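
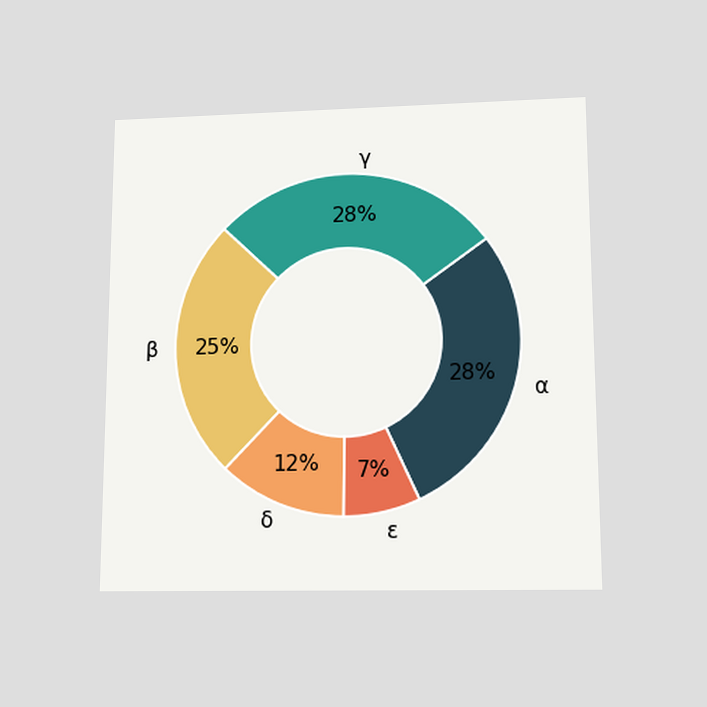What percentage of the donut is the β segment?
The chart is viewed slightly from below. The β segment takes up 25% of the ring.

25%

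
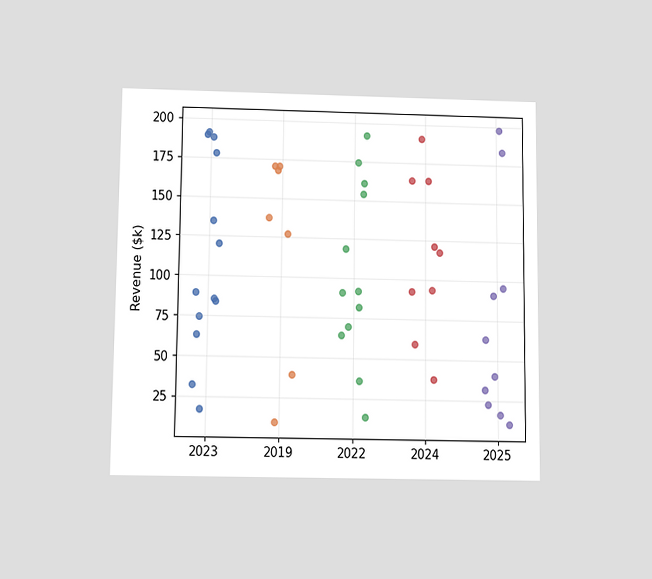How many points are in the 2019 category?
7

The chart is viewed slightly from below. Counting the markers in the 2019 column gives 7.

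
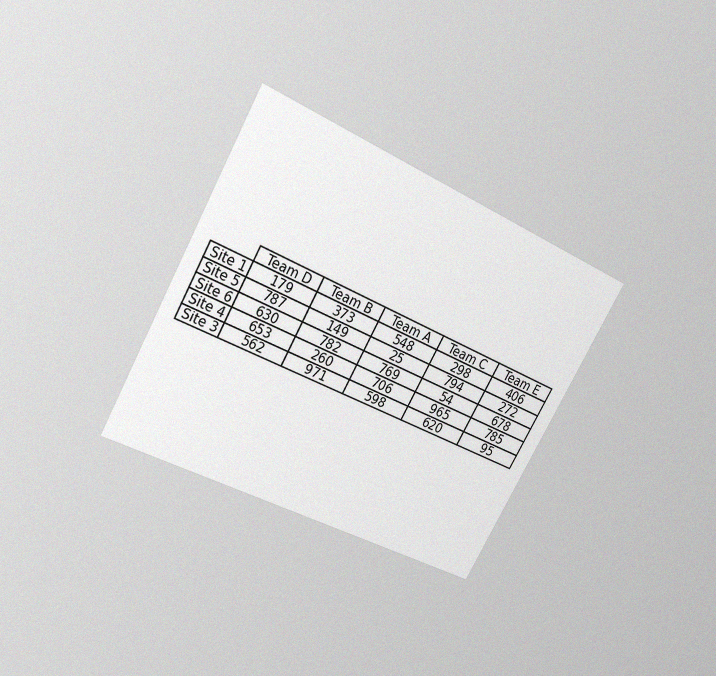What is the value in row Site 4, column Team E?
785

The chart is tilted about 29° clockwise and viewed slightly from above, with some photo noise. The (Site 4, Team E) cell reads 785.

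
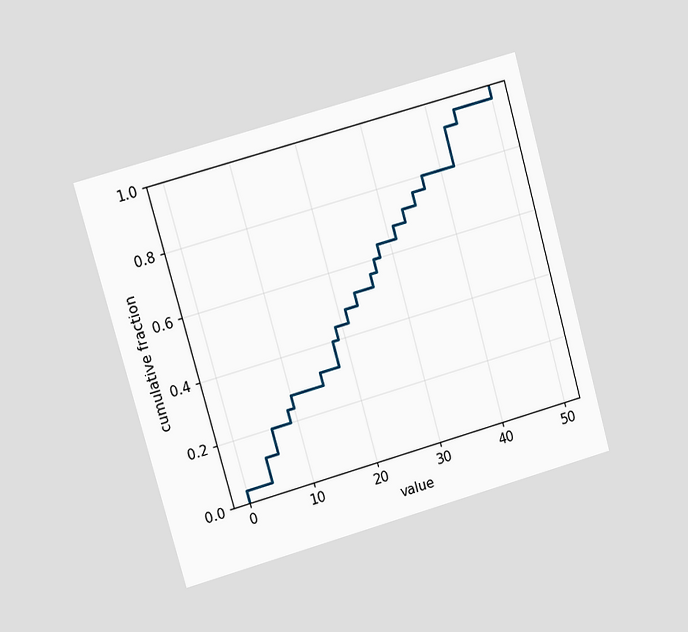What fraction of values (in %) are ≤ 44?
96%

The chart is tilted about 16° counter-clockwise and viewed at a slight angle. At x=44 the ECDF step is at 96%.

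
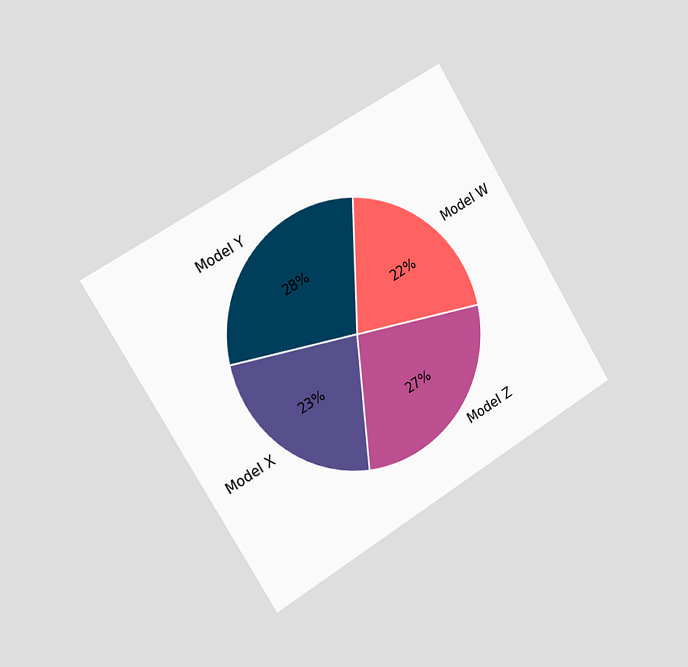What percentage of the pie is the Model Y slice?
28%

The chart is tilted about 31° counter-clockwise and viewed slightly from the left. The Model Y slice takes up 28% of the pie.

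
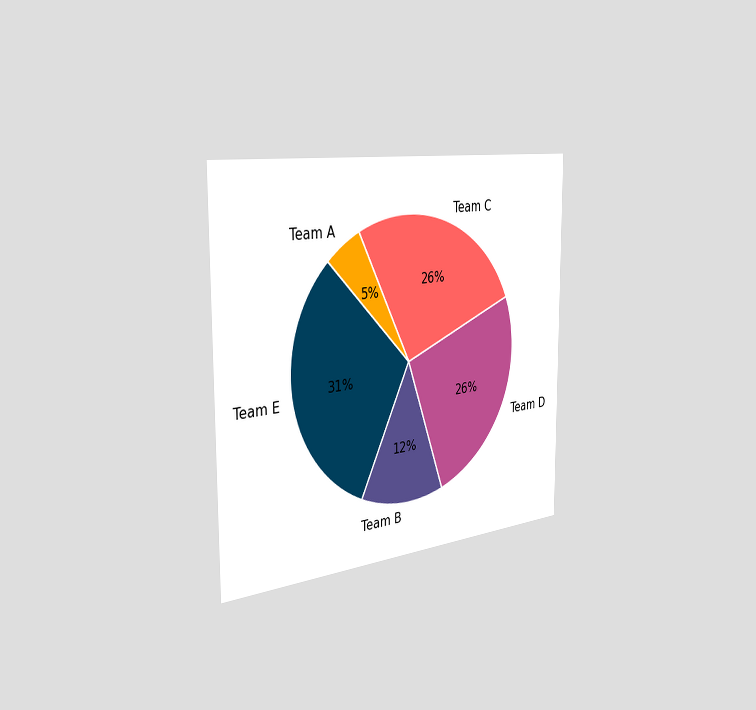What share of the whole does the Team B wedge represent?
12%

The chart is viewed slightly from the left. The Team B slice takes up 12% of the pie.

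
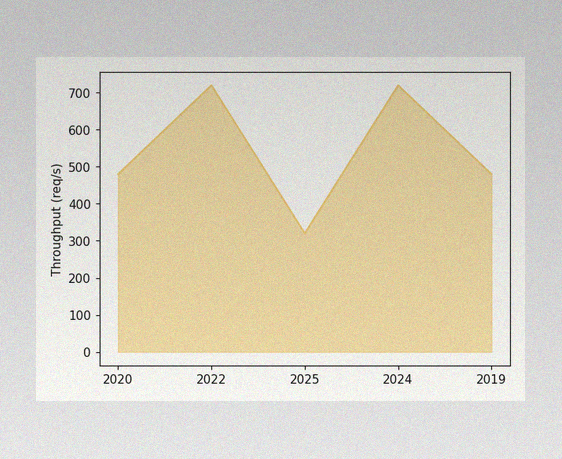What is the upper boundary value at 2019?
The image has some photo noise and uneven lighting. At 2019 the upper boundary is at 480req/s.

480req/s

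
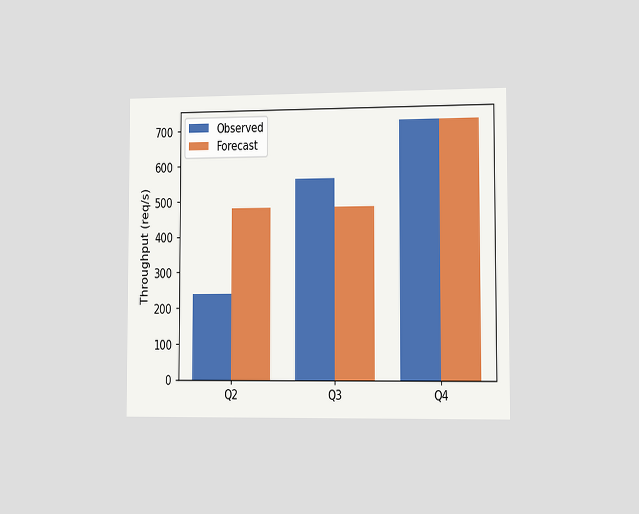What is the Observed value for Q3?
560req/s

The chart is viewed slightly from the right. The Observed bar at Q3 reaches 560req/s on the y-axis.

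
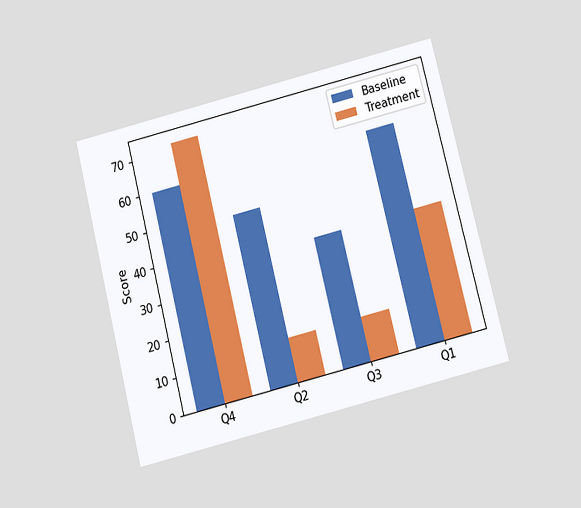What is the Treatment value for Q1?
The chart is tilted about 14° counter-clockwise and viewed slightly from below. The Treatment bar at Q1 reaches 36 on the y-axis.

36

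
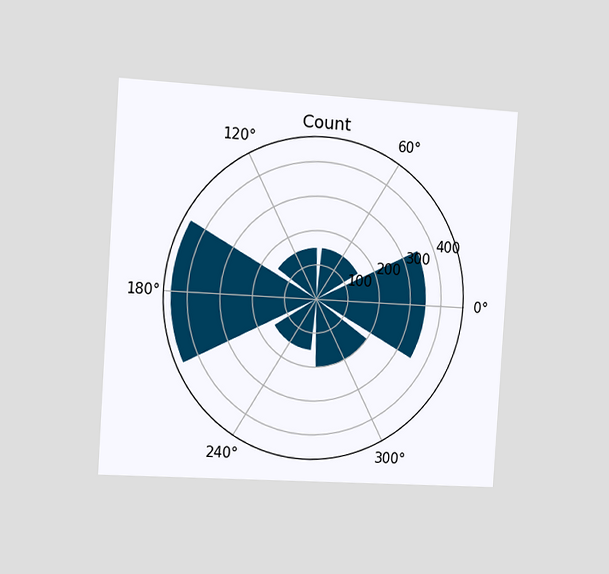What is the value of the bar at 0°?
350

The chart is tilted about 4° clockwise and viewed slightly from the left. The bar at 0° reaches 350 on the radial axis.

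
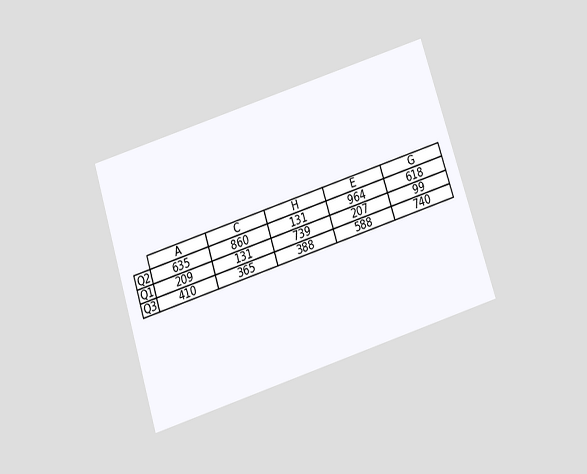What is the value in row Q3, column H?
388

The chart is tilted about 18° counter-clockwise and viewed slightly from below. The (Q3, H) cell reads 388.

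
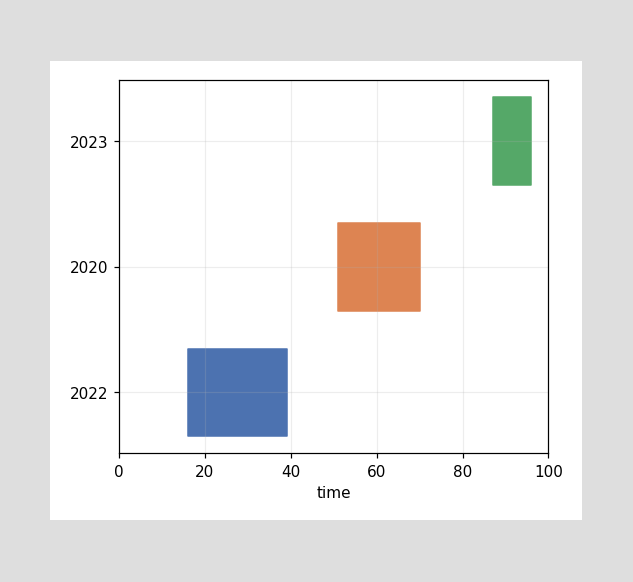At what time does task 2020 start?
The 2020 bar begins at t=51.

51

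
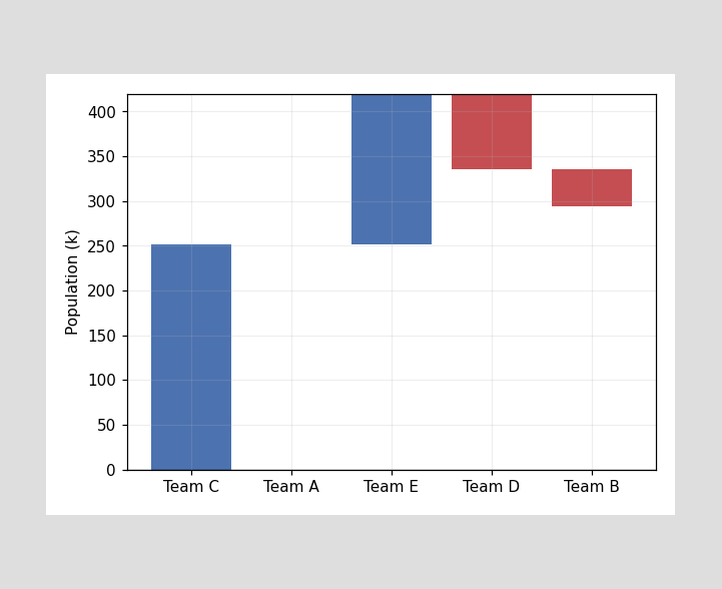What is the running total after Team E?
420k

After Team E the running total reaches 420k.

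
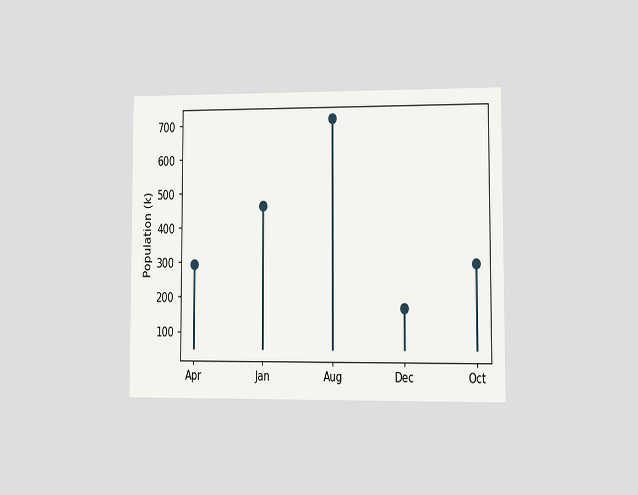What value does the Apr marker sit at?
The chart is viewed at a slight angle. The Apr marker sits at 294k.

294k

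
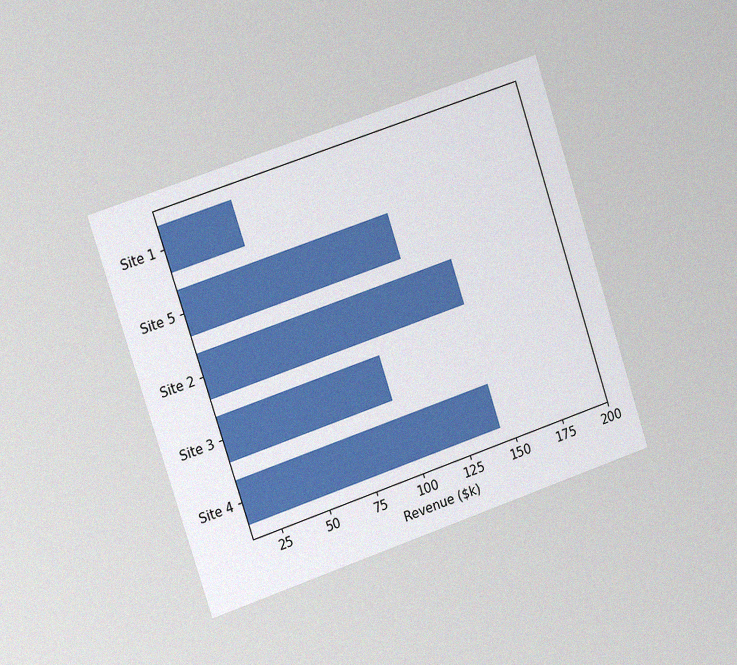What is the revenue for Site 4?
The chart is tilted about 18° counter-clockwise and viewed slightly from the left, with some photo noise. Reading along the chart's x-axis, the Site 4 bar reaches $144k.

$144k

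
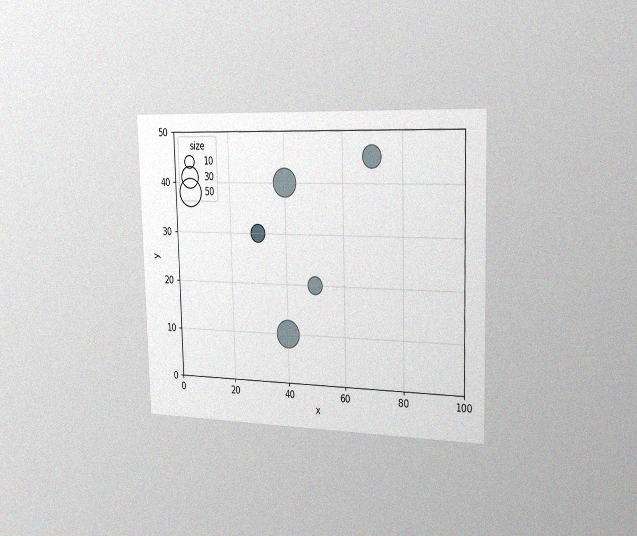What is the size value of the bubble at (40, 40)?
The chart is viewed slightly from the right, with some photo noise. Matching the bubble at (40, 40) against the size legend gives 50.

50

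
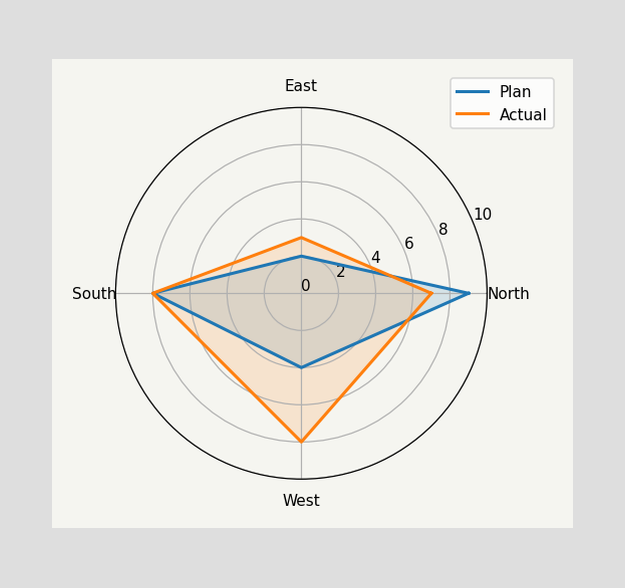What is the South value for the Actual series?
8

On the South axis, Actual reaches 8.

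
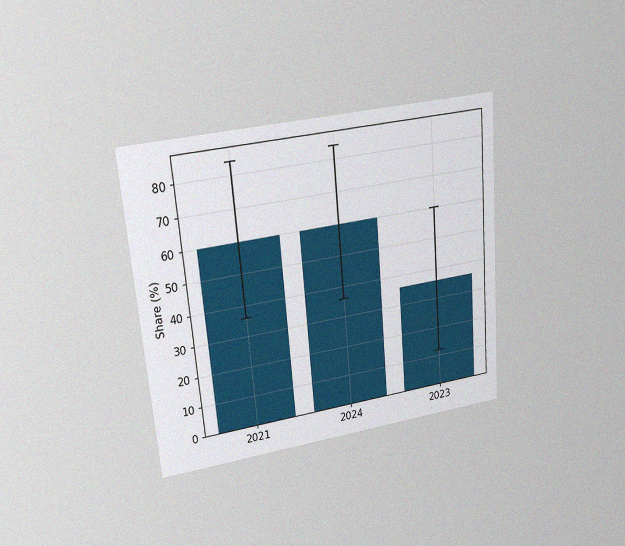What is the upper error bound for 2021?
The chart is tilted about 5° counter-clockwise and viewed at a slight angle, with some photo noise. The 2021 bar's upper whisker reaches 84%.

84%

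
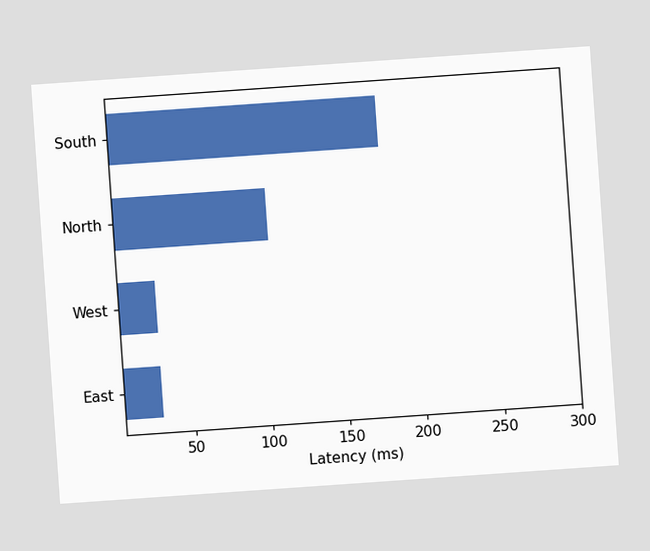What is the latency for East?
The chart is tilted about 4° counter-clockwise. Reading along the chart's x-axis, the East bar reaches 30ms.

30ms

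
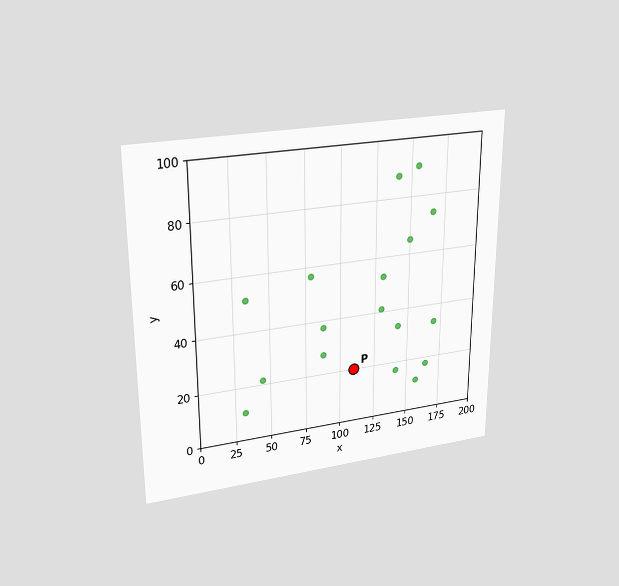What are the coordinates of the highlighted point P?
The chart is viewed slightly from above. Following the gridlines from P to each axis, P sits at (110, 20).

(110, 20)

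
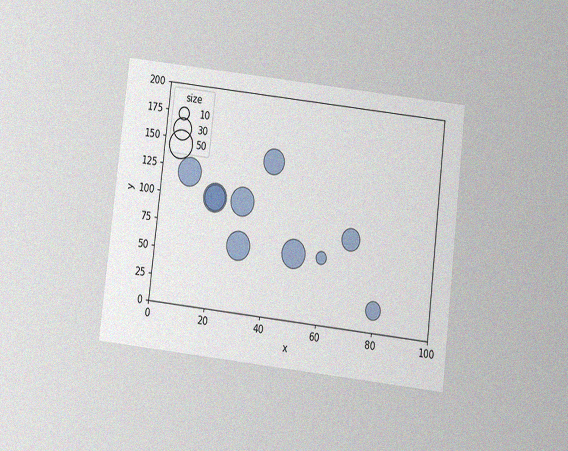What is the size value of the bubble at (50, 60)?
50

The chart is tilted about 7° clockwise and viewed slightly from below, with some photo noise. Matching the bubble at (50, 60) against the size legend gives 50.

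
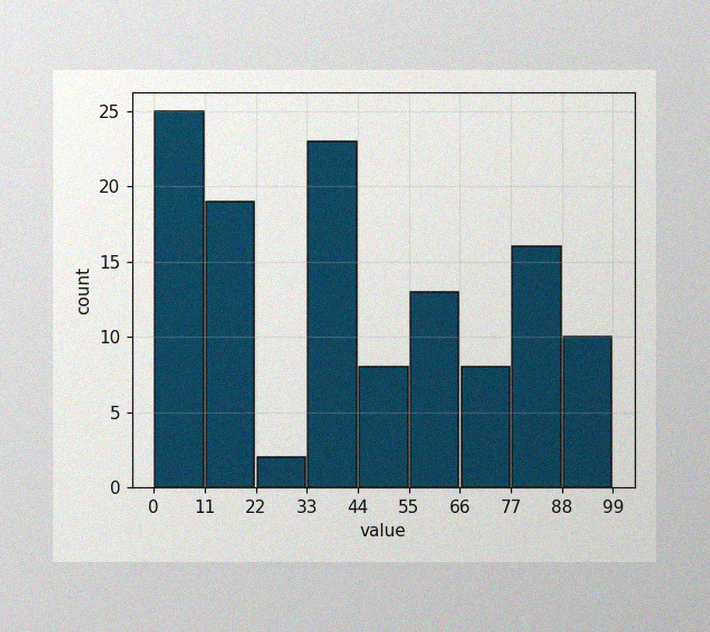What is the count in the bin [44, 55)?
The image has some photo noise and uneven lighting. The [44, 55) bin has height 8.

8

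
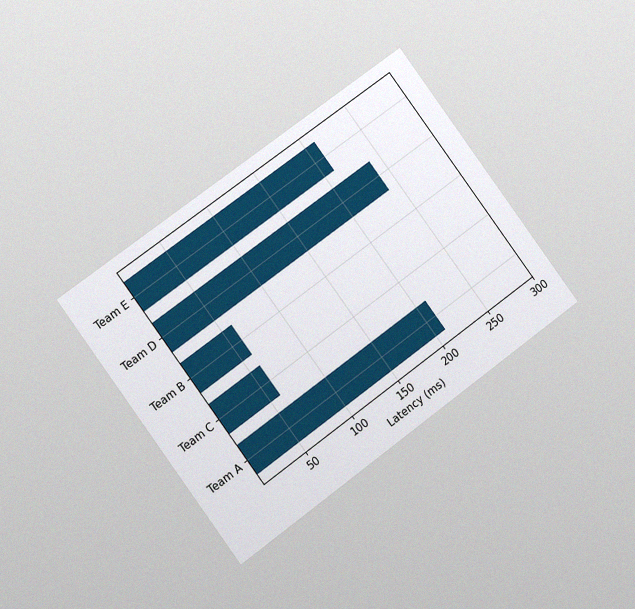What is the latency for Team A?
210ms

The chart is tilted about 36° counter-clockwise and viewed at a slight angle, with some photo noise. Reading along the chart's x-axis, the Team A bar reaches 210ms.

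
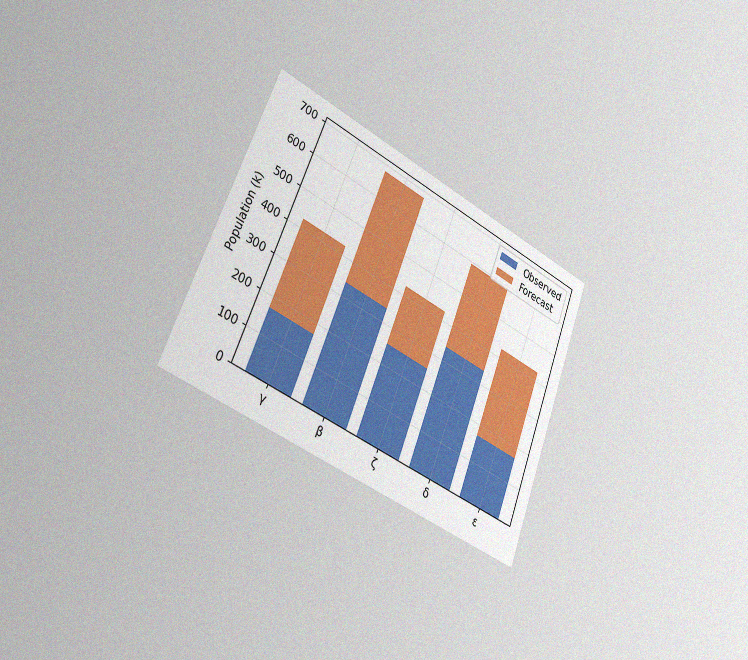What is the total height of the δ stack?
The chart is tilted about 22° clockwise and viewed slightly from the left, with some photo noise. The δ stack's top reaches 595k on the y-axis.

595k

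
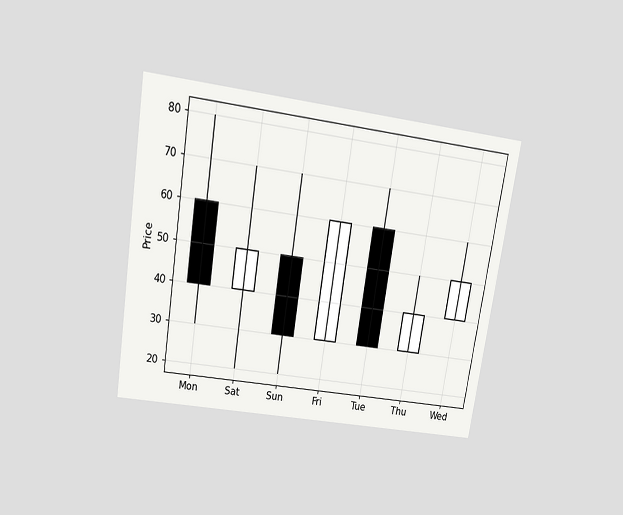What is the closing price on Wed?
50

The chart is tilted about 9° clockwise and viewed slightly from above. The Wed candle closes at 50.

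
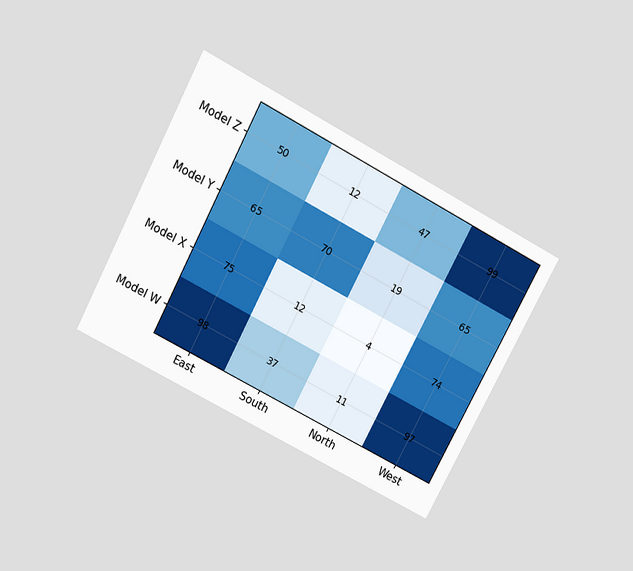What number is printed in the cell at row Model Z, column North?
47

The chart is tilted about 28° clockwise and viewed slightly from above. The (Model Z, North) cell reads 47.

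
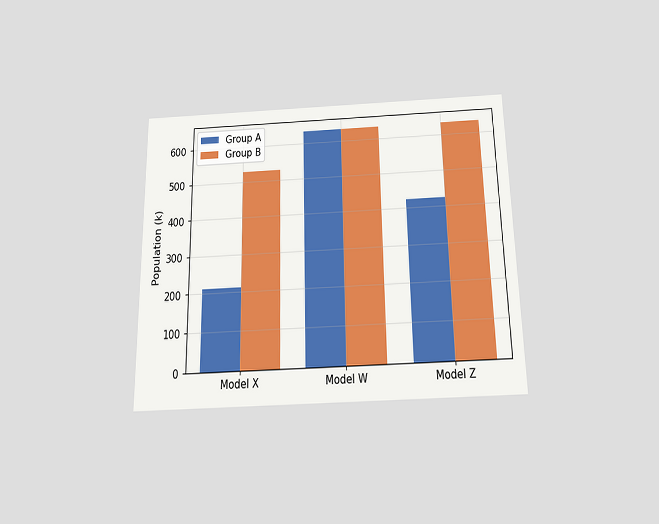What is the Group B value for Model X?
530k

The chart is viewed slightly from below. The Group B bar at Model X reaches 530k on the y-axis.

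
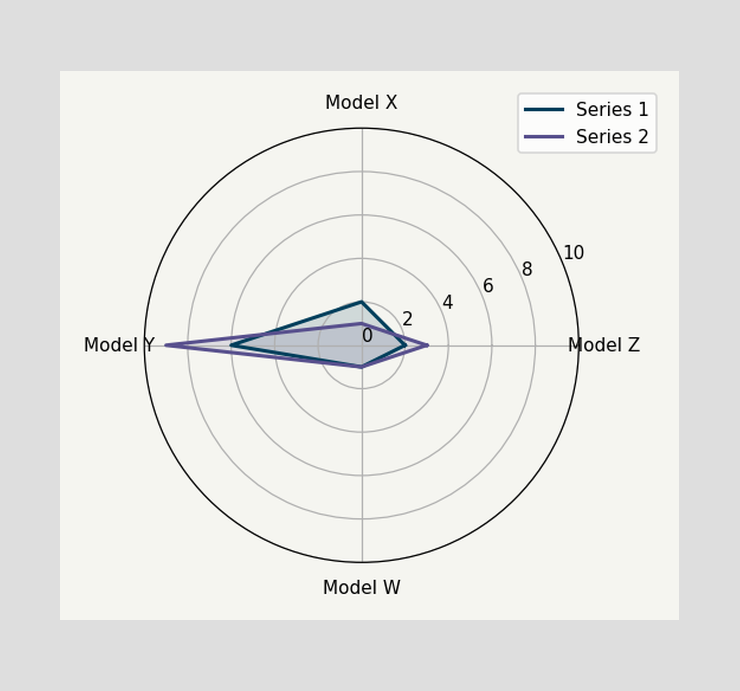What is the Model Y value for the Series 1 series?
On the Model Y axis, Series 1 reaches 6.

6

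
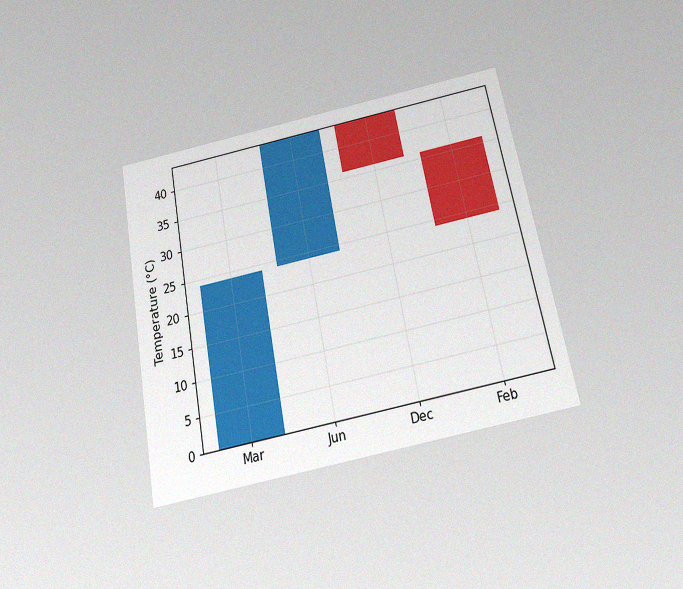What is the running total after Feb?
The chart is tilted about 11° counter-clockwise and viewed slightly from below, with some photo noise. After Feb the running total reaches 24°C.

24°C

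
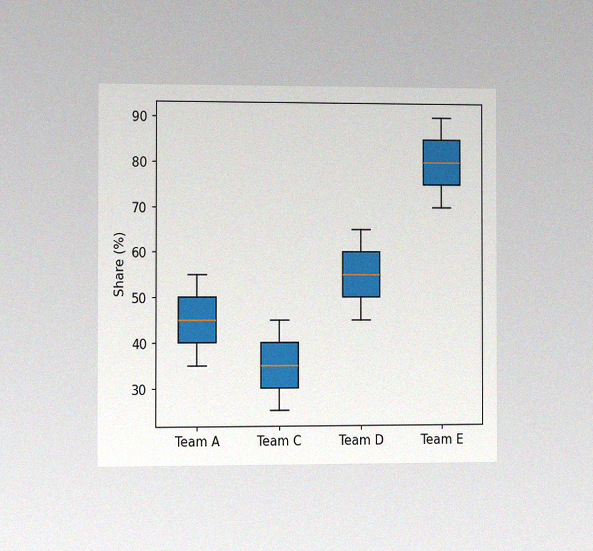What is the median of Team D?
55%

The chart is viewed at a slight angle, with some photo noise. The median line in the Team D box sits at 55%.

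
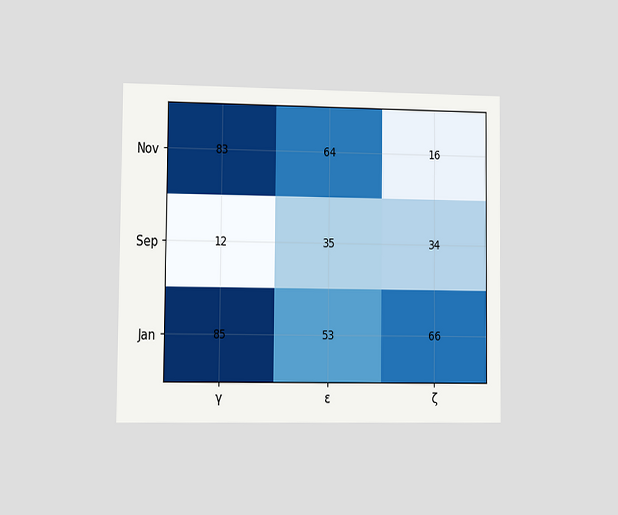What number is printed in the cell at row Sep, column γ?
12

The chart is viewed at a slight angle. The (Sep, γ) cell reads 12.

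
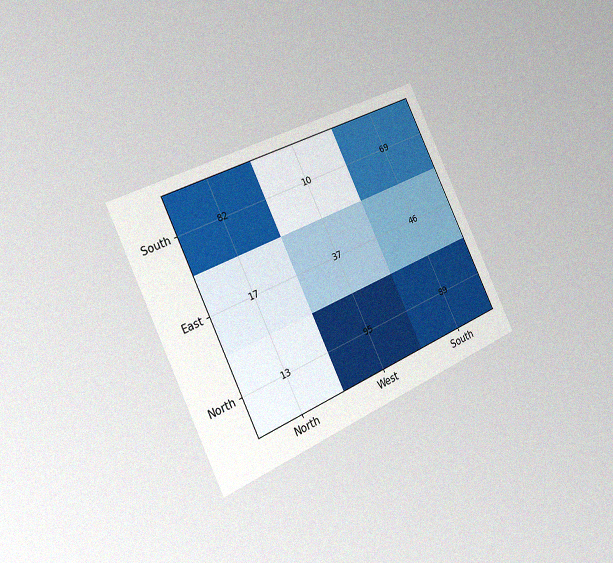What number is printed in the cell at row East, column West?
The chart is tilted about 26° counter-clockwise and viewed slightly from the left, with some photo noise. The (East, West) cell reads 37.

37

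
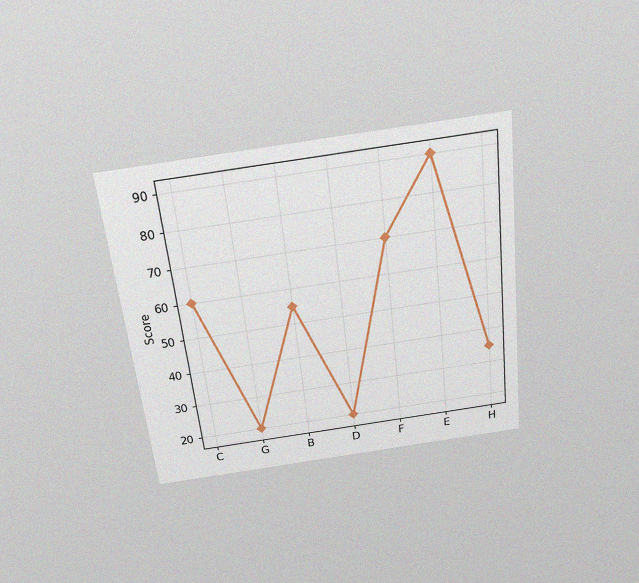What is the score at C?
60

The chart is tilted about 6° counter-clockwise and viewed slightly from above, with some photo noise. At C, the line is at 60.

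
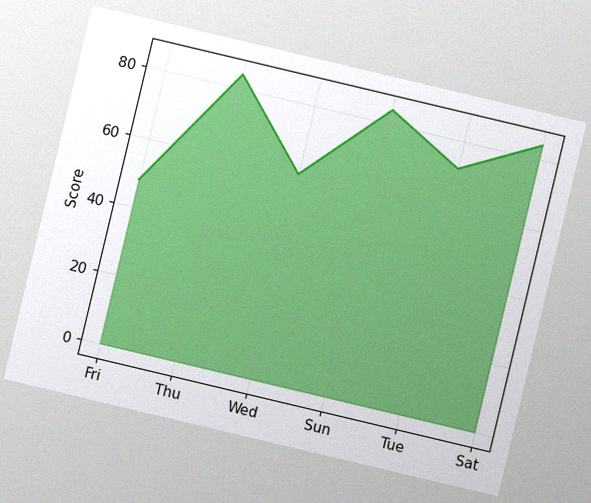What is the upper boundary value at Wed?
The chart is tilted about 13° clockwise, with some photo noise. At Wed the upper boundary is at 60.

60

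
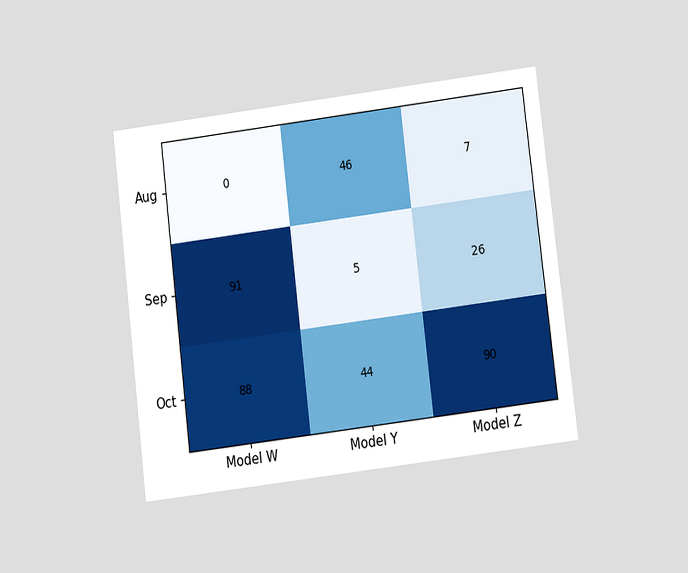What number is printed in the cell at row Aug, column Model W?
The chart is tilted about 7° counter-clockwise and viewed at a slight angle. The (Aug, Model W) cell reads 0.

0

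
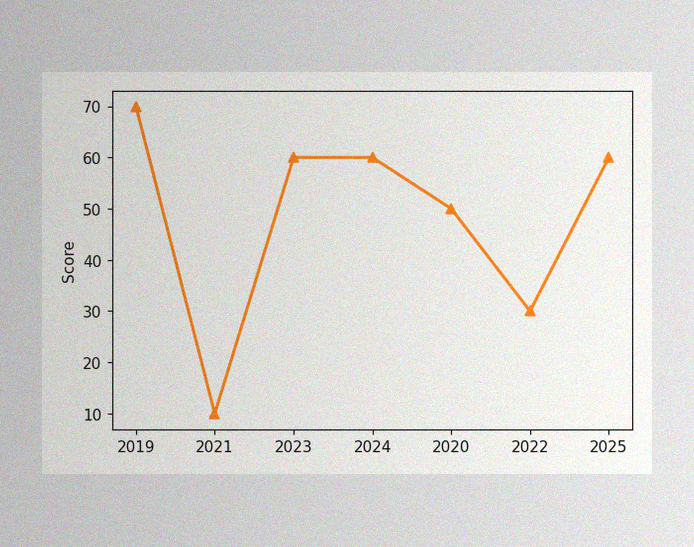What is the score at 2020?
50

The image has some photo noise and uneven lighting. At 2020, the line is at 50.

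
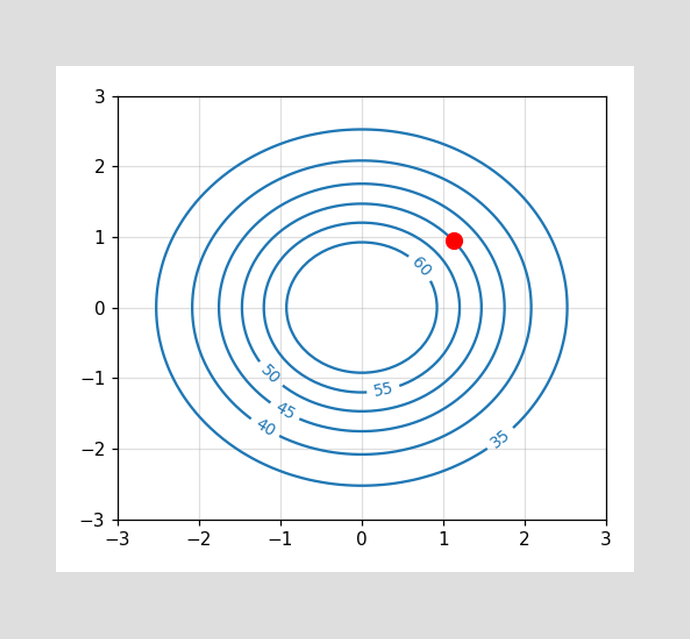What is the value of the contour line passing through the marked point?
50

The marked point sits on the contour labelled 50.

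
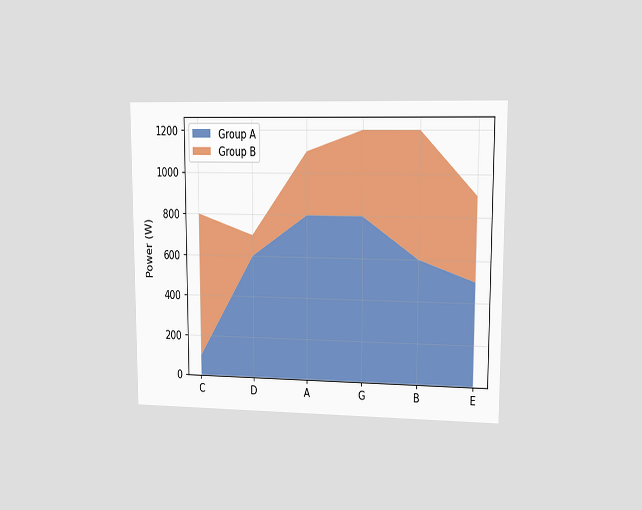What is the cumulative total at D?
700W

The chart is viewed at a slight angle. The stacked total at D reaches 700W.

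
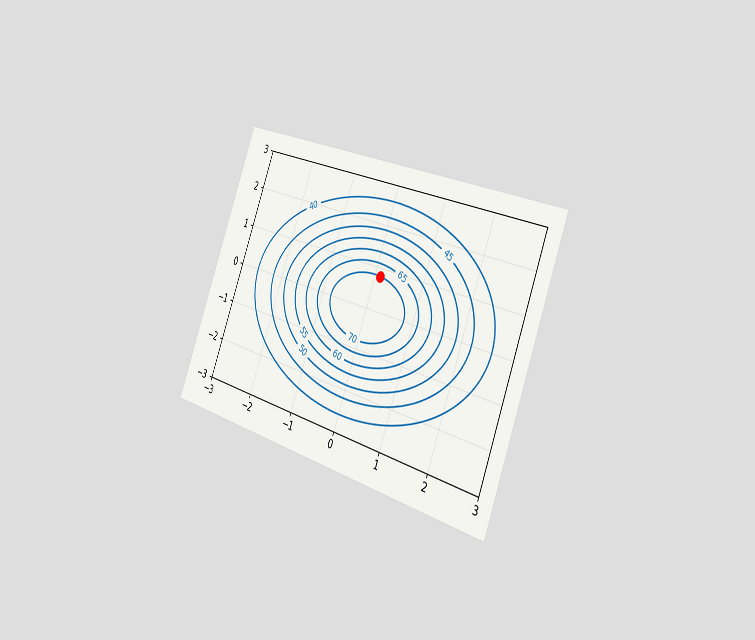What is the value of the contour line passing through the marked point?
70

The chart is tilted about 21° clockwise and viewed slightly from the right. The marked point sits on the contour labelled 70.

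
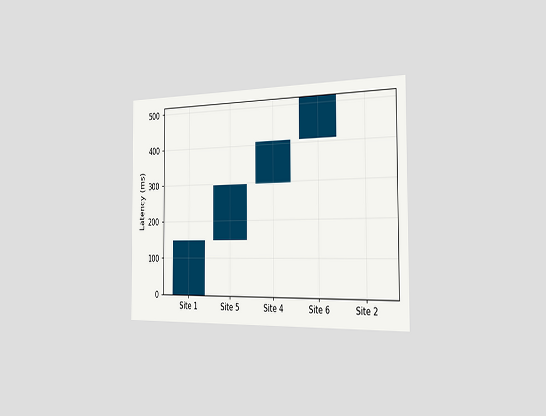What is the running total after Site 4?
The chart is viewed slightly from the right. After Site 4 the running total reaches 407ms.

407ms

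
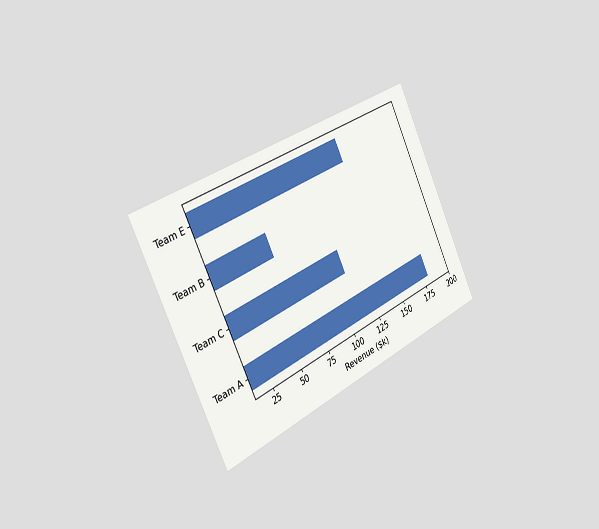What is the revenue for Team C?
The chart is tilted about 26° counter-clockwise and viewed slightly from the left. Reading along the chart's x-axis, the Team C bar reaches $110k.

$110k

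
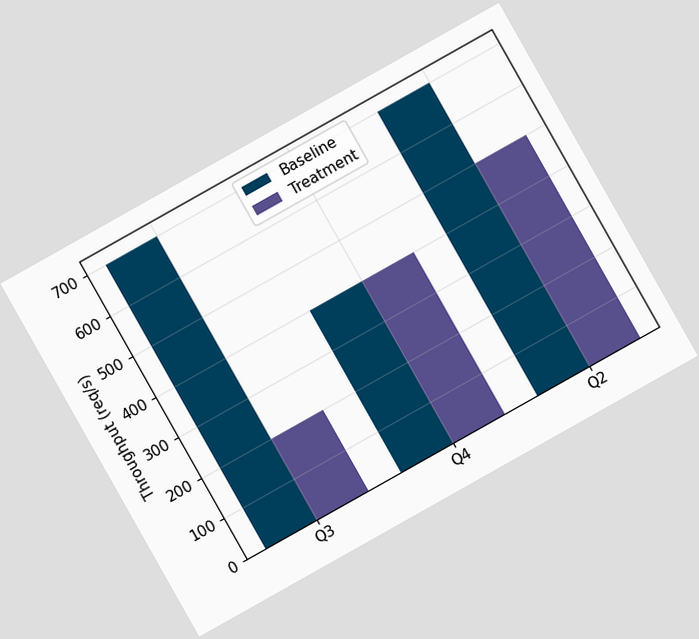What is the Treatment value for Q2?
The chart is tilted about 29° counter-clockwise. The Treatment bar at Q2 reaches 500req/s on the y-axis.

500req/s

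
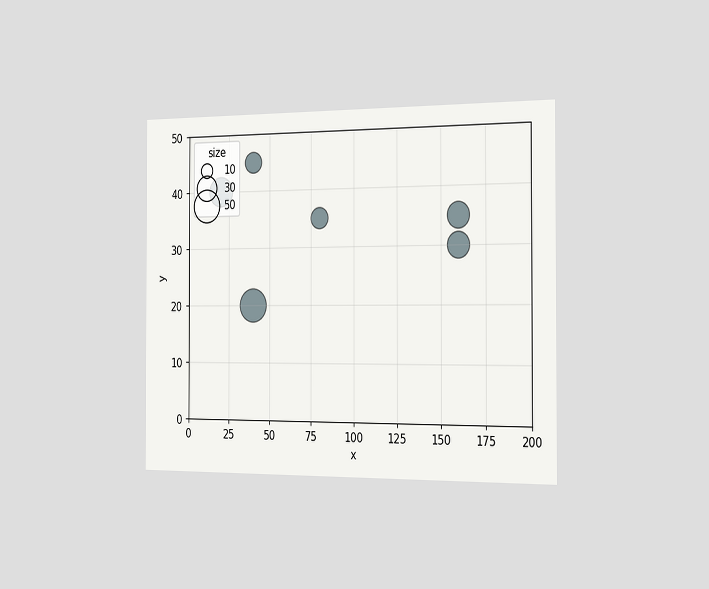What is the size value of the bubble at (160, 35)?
The chart is viewed slightly from the right. Matching the bubble at (160, 35) against the size legend gives 30.

30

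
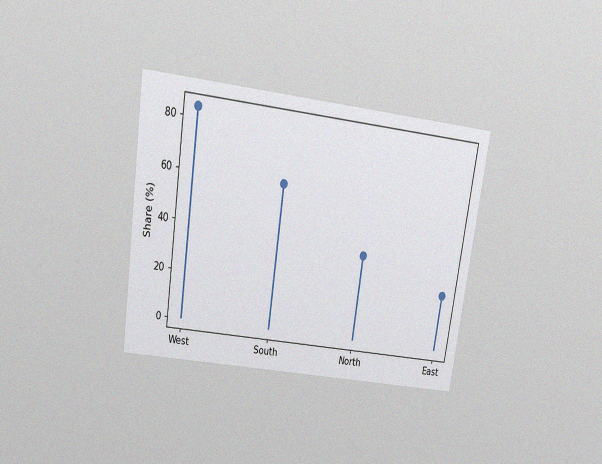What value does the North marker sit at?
The chart is tilted about 8° clockwise and viewed slightly from above, with some photo noise. The North marker sits at 36%.

36%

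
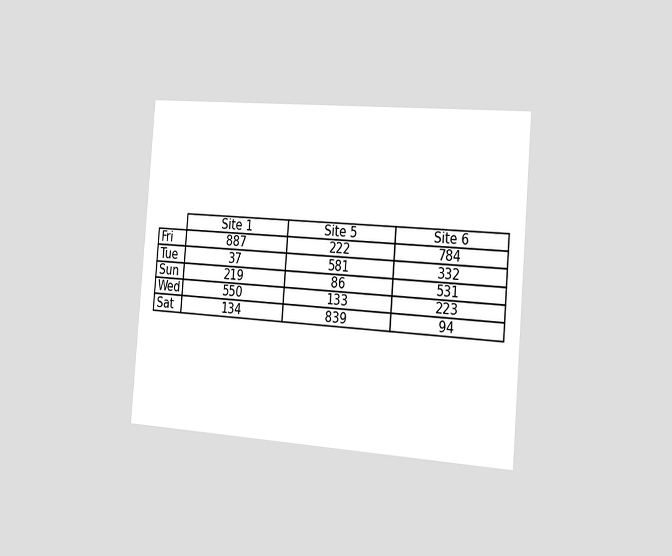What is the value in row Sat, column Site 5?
The chart is tilted about 5° clockwise and viewed slightly from the right. The (Sat, Site 5) cell reads 839.

839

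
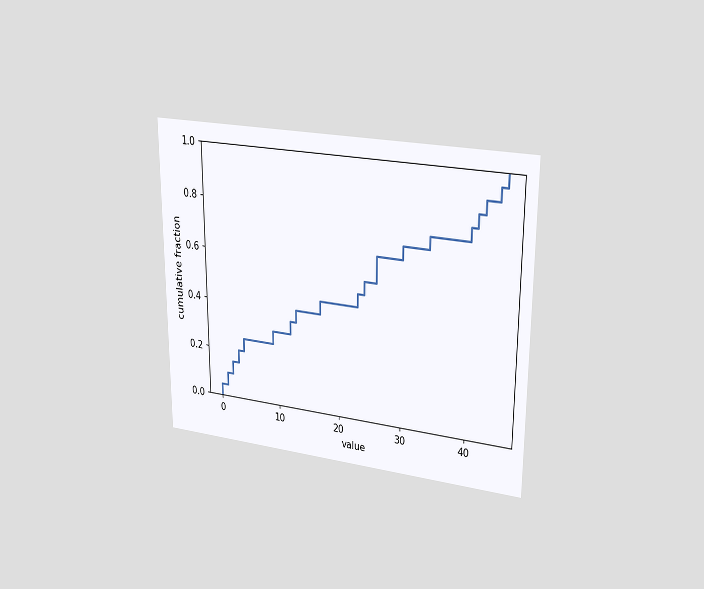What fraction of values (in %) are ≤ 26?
65%

The chart is viewed at a slight angle. At x=26 the ECDF step is at 65%.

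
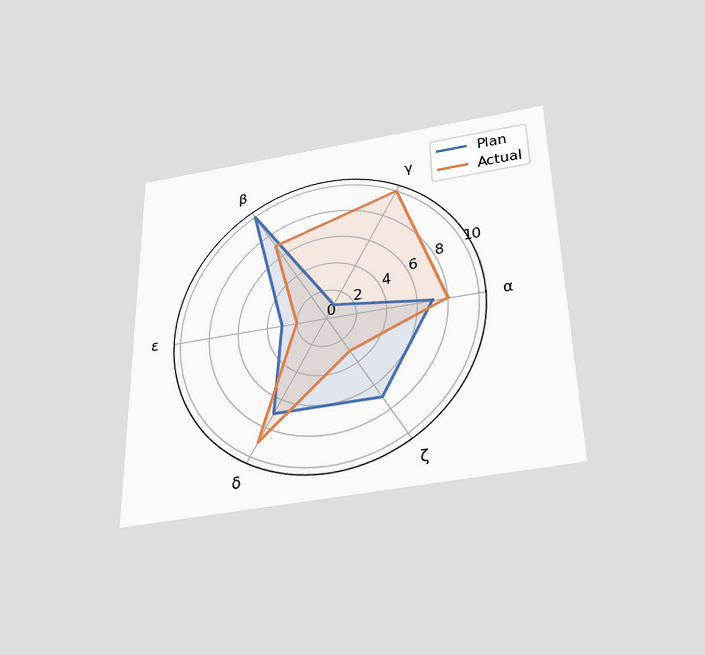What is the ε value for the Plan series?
The chart is viewed slightly from below. On the ε axis, Plan reaches 3.

3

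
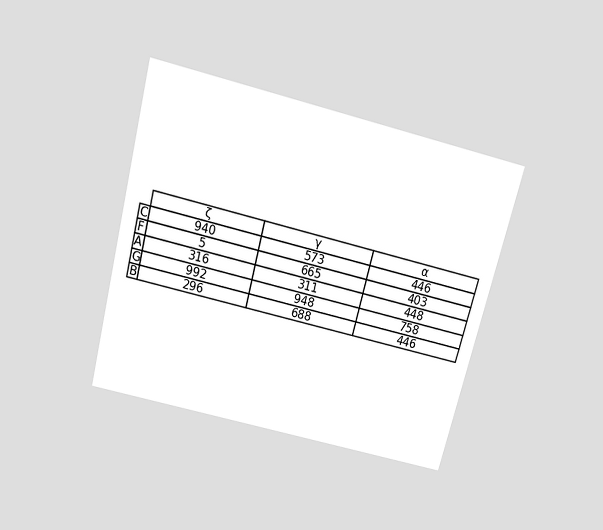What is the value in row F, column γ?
The chart is tilted about 14° clockwise and viewed slightly from above. The (F, γ) cell reads 665.

665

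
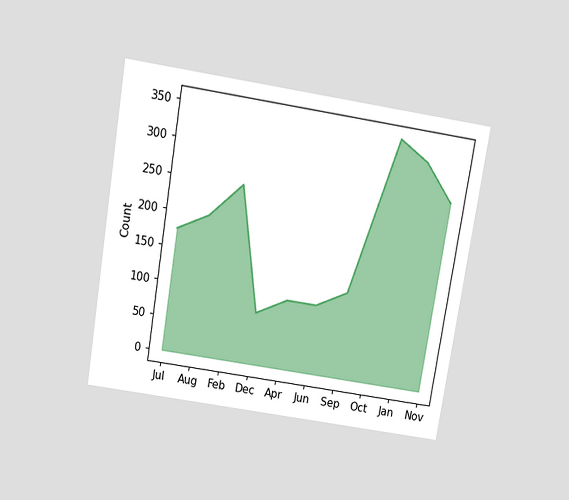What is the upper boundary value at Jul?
175

The chart is tilted about 9° clockwise and viewed slightly from above. At Jul the upper boundary is at 175.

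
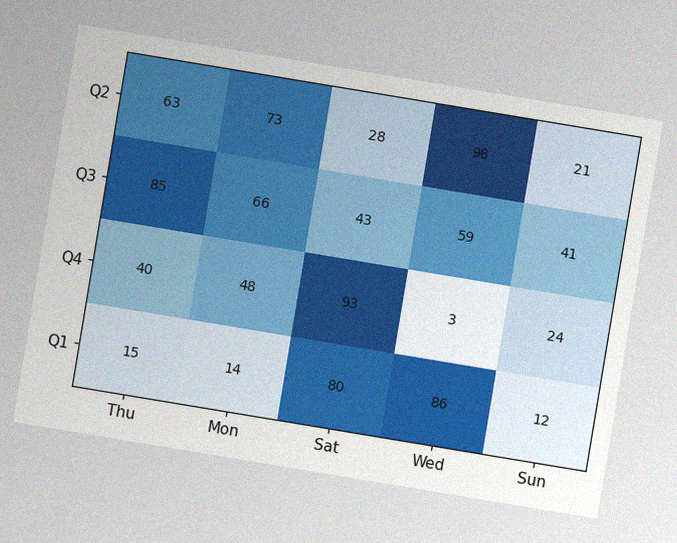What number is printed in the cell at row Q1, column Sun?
12

The chart is tilted about 9° clockwise, with some photo noise. The (Q1, Sun) cell reads 12.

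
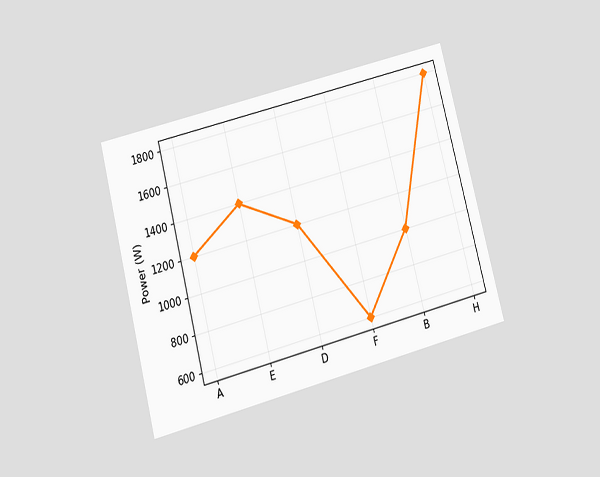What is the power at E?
The chart is tilted about 14° counter-clockwise and viewed at a slight angle. At E, the line is at 1400W.

1400W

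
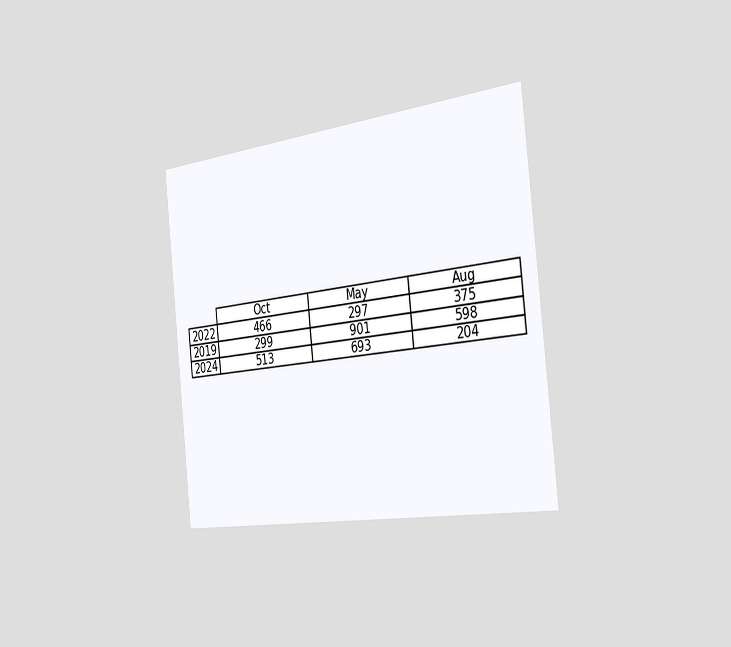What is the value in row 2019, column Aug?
598

The chart is tilted about 6° counter-clockwise and viewed slightly from the right. The (2019, Aug) cell reads 598.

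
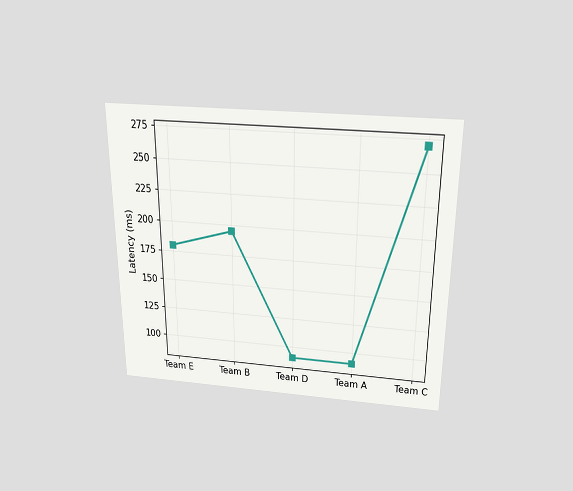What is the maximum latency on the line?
270ms

The chart is viewed slightly from above. The highest point is at Team C, and reading across to the y-axis gives 270ms.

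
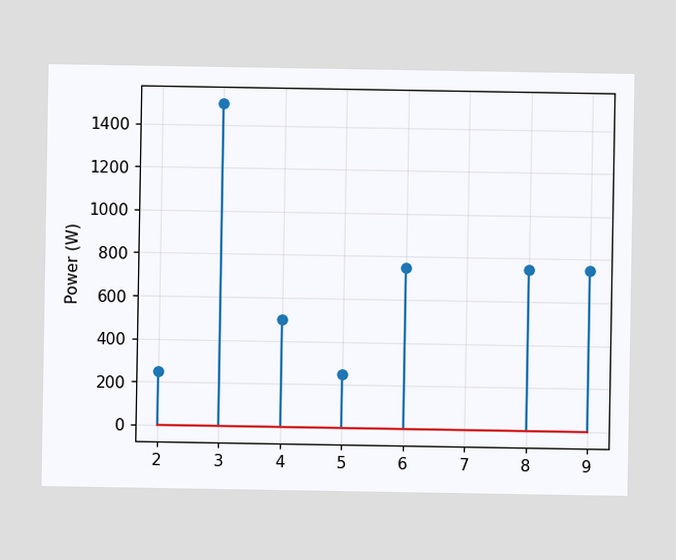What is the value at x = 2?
250W

The stem at x=2 reaches 250W.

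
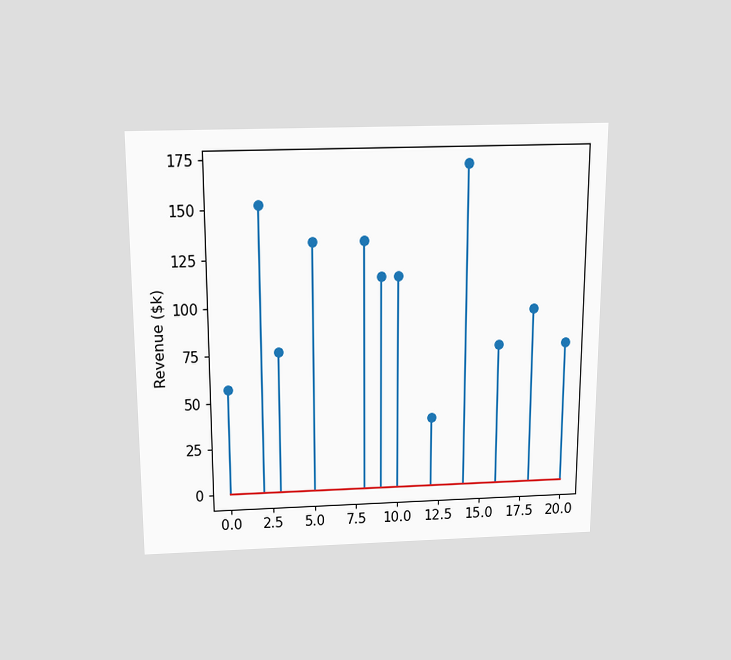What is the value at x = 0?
$57k

The chart is viewed slightly from above. The stem at x=0 reaches $57k.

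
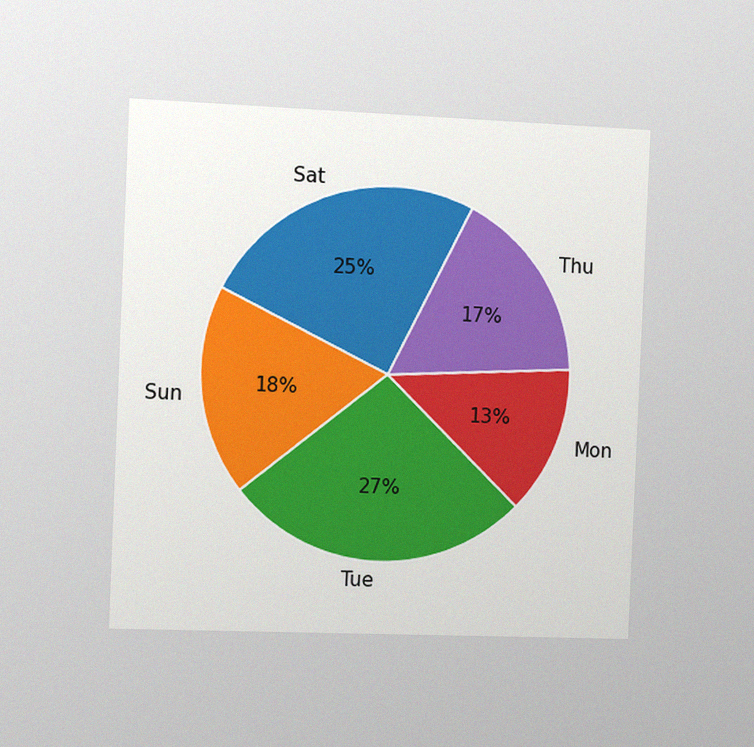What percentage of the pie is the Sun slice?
18%

The chart is tilted about 2° clockwise and viewed slightly from the left, with some photo noise. The Sun slice takes up 18% of the pie.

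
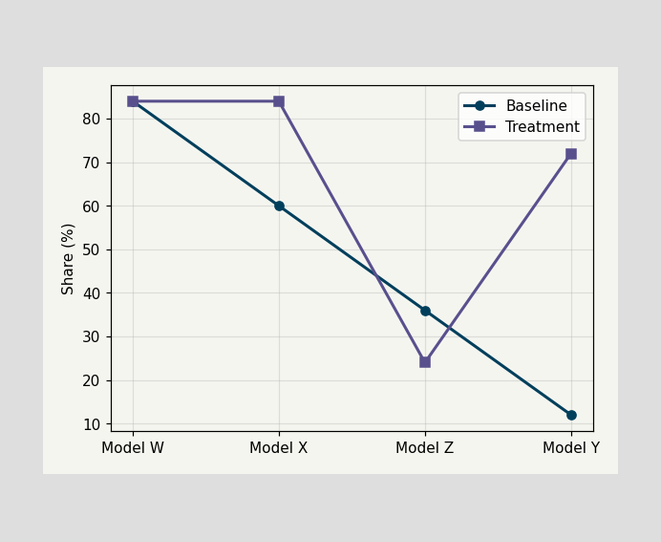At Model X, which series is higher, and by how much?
At Model X, Treatment sits above the other line by 24%.

Treatment, by 24%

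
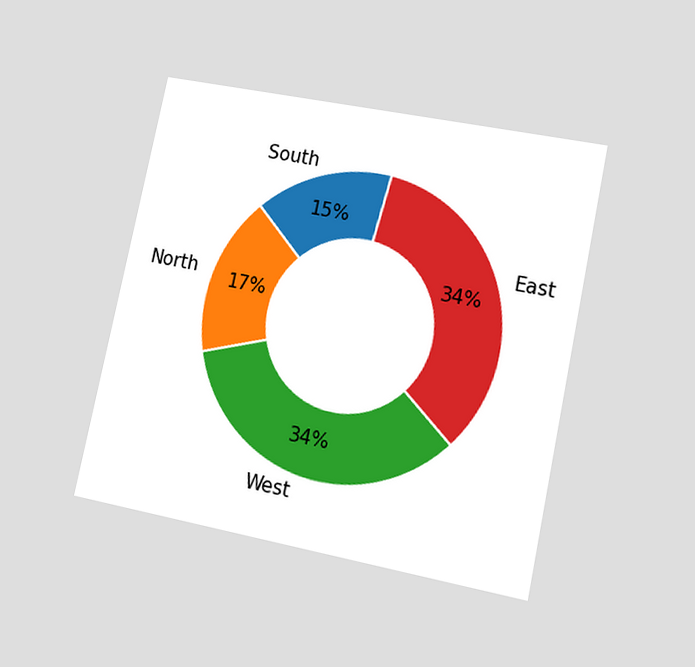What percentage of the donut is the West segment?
34%

The chart is tilted about 12° clockwise and viewed at a slight angle. The West segment takes up 34% of the ring.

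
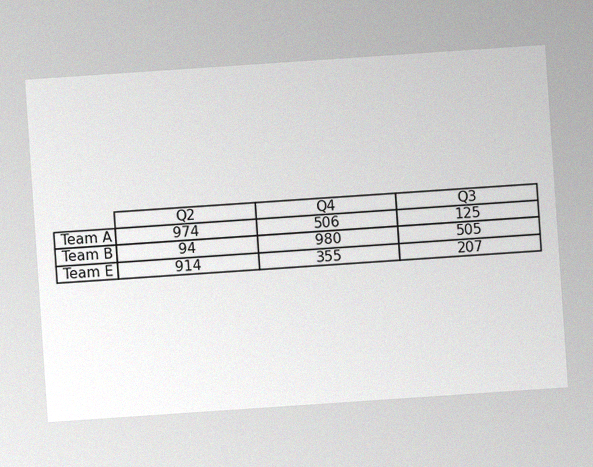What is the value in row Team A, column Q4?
The chart is tilted about 4° counter-clockwise, with some photo noise. The (Team A, Q4) cell reads 506.

506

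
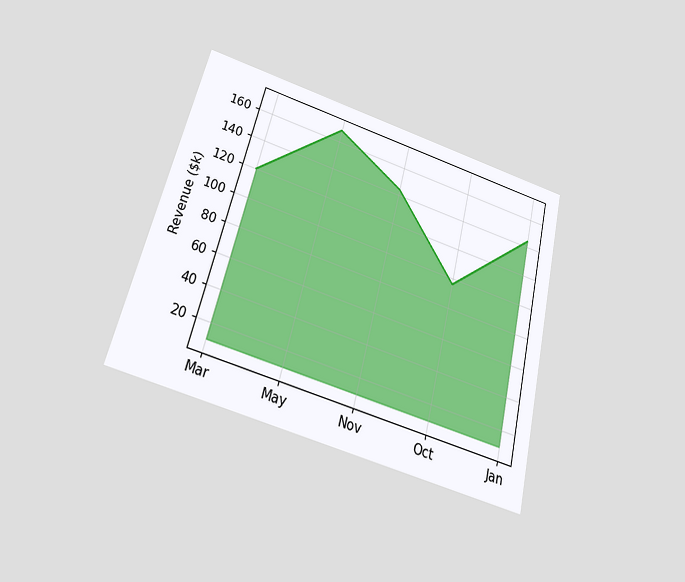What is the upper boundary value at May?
The chart is tilted about 14° clockwise and viewed slightly from below. At May the upper boundary is at $168k.

$168k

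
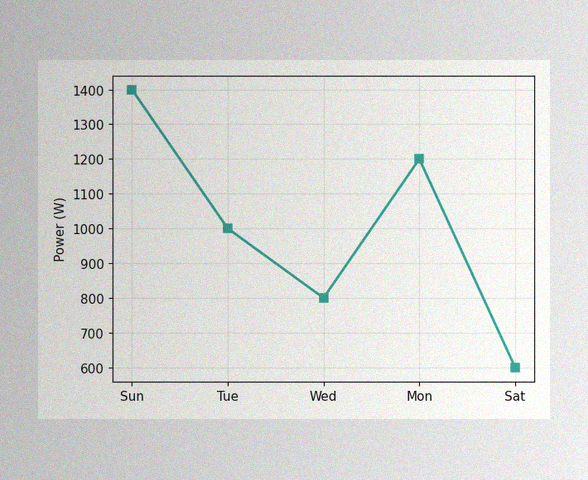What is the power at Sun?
1400W

The image has some photo noise and uneven lighting. At Sun, the line is at 1400W.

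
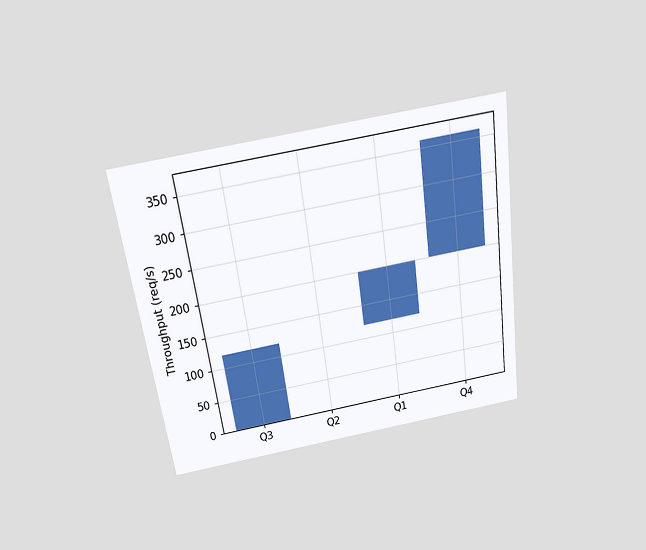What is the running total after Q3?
120req/s

The chart is tilted about 8° counter-clockwise and viewed slightly from above. After Q3 the running total reaches 120req/s.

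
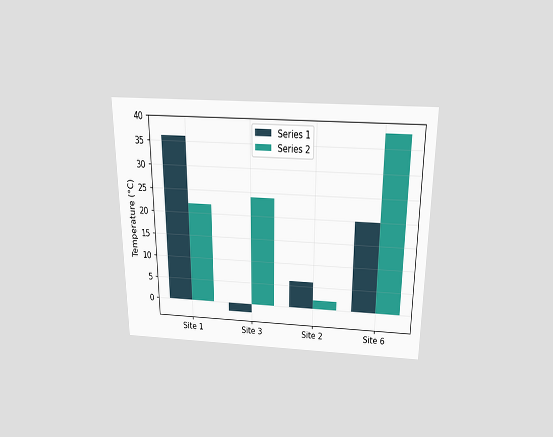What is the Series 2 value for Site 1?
22°C

The chart is viewed slightly from above. The Series 2 bar at Site 1 reaches 22°C on the y-axis.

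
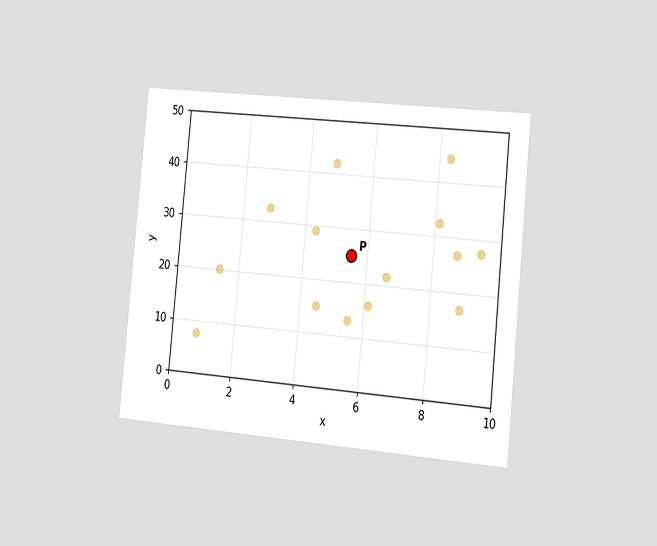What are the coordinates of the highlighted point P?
(5.5, 25)

The chart is tilted about 6° clockwise and viewed slightly from the right. Following the gridlines from P to each axis, P sits at (5.5, 25).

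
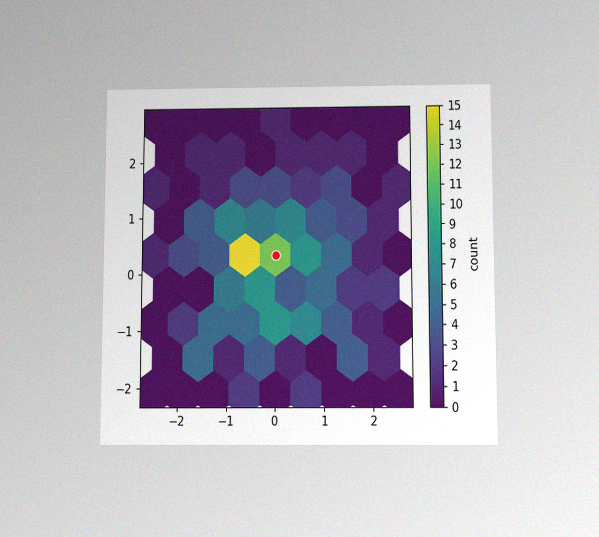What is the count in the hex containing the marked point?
The chart is viewed slightly from below, with some photo noise. The marked hex reads 12 on the colorbar.

12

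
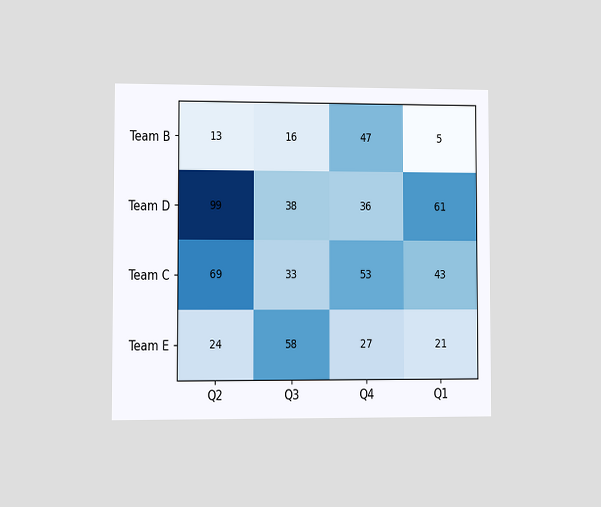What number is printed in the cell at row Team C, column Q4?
The chart is viewed at a slight angle. The (Team C, Q4) cell reads 53.

53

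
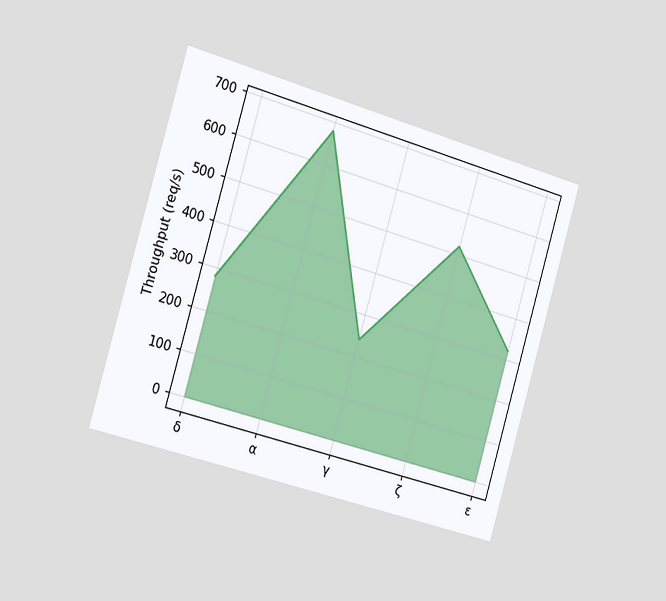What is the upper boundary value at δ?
280req/s

The chart is tilted about 16° clockwise and viewed slightly from the left. At δ the upper boundary is at 280req/s.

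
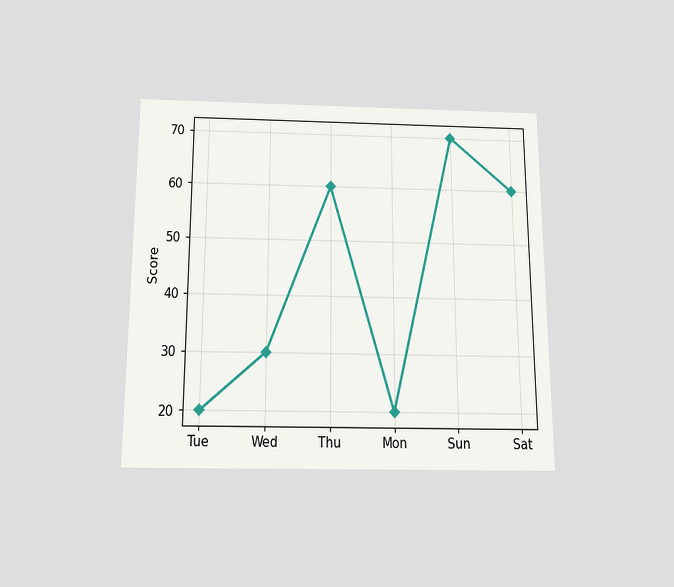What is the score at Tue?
20

The chart is viewed slightly from below. At Tue, the line is at 20.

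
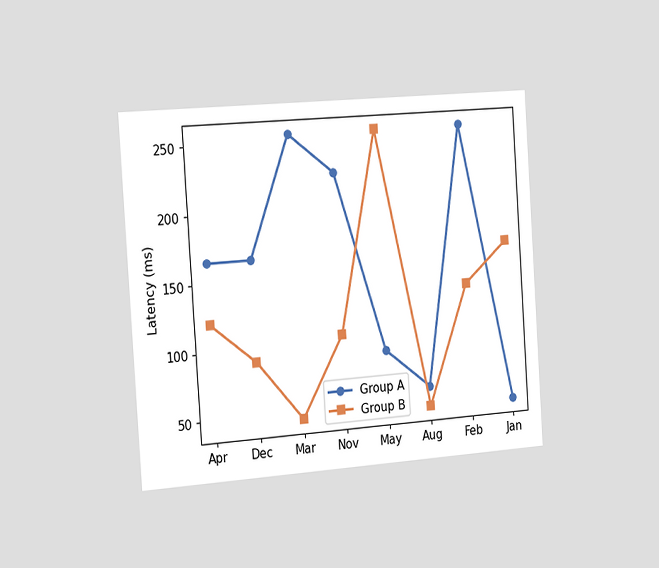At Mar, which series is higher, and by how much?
The chart is tilted about 4° counter-clockwise and viewed slightly from the left. At Mar, Group A sits above the other line by 210ms.

Group A, by 210ms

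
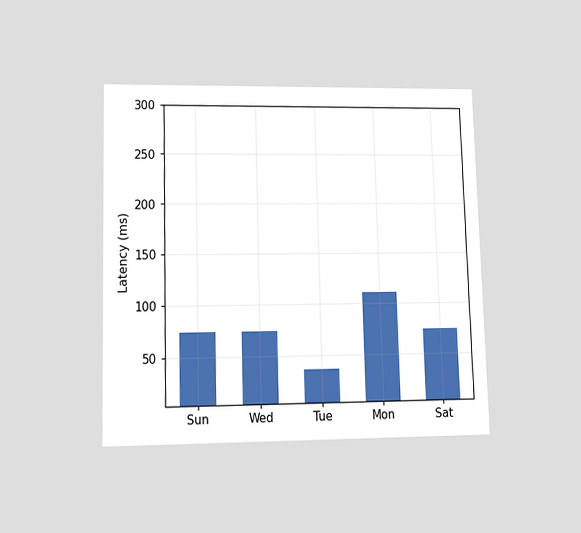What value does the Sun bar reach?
The chart is viewed at a slight angle. Reading along the chart's y-axis, the Sun bar reaches 74ms.

74ms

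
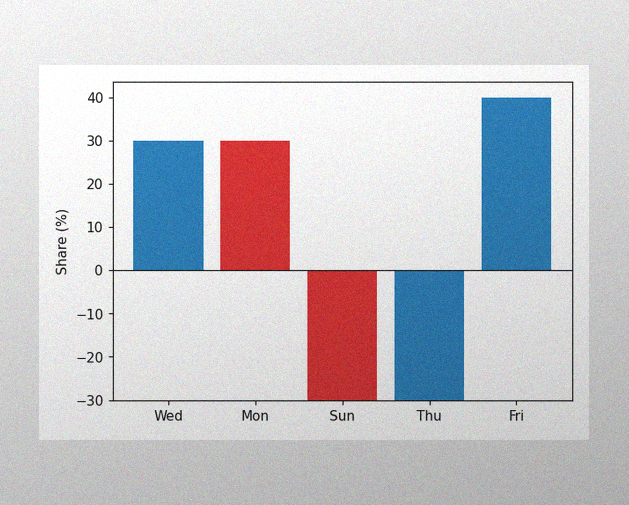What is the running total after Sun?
The image has some photo noise and uneven lighting. After Sun the running total reaches -30%.

-30%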